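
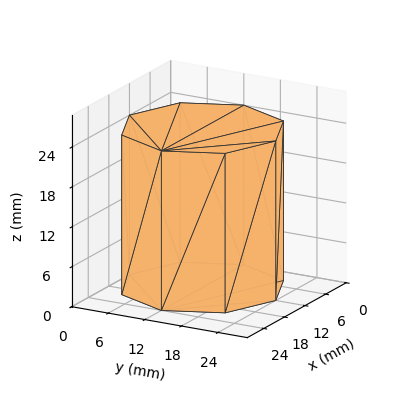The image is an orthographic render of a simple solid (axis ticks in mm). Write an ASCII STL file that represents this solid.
Reading the render: the shape is a regular 8-sided prism (a cylinder approximated with 8 flat sides), circumscribed radius ≈ 12 mm, height ≈ 24 mm (dimensions read to the nearest mm from the axis ticks). For the STL, each face is triangulated and given an outward normal.

solid part
  facet normal 0.0000 0.0000 -1.0000
    outer loop
      vertex 12.000 24.000 0.000
      vertex 20.485 20.485 0.000
      vertex 24.000 12.000 0.000
    endloop
  endfacet
  facet normal 0.0000 0.0000 -1.0000
    outer loop
      vertex 3.515 20.485 0.000
      vertex 12.000 24.000 0.000
      vertex 24.000 12.000 0.000
    endloop
  endfacet
  facet normal 0.0000 0.0000 -1.0000
    outer loop
      vertex 0.000 12.000 0.000
      vertex 3.515 20.485 0.000
      vertex 24.000 12.000 0.000
    endloop
  endfacet
  facet normal 0.0000 0.0000 -1.0000
    outer loop
      vertex 3.515 3.515 0.000
      vertex 0.000 12.000 0.000
      vertex 24.000 12.000 0.000
    endloop
  endfacet
  facet normal 0.0000 0.0000 -1.0000
    outer loop
      vertex 12.000 0.000 0.000
      vertex 3.515 3.515 0.000
      vertex 24.000 12.000 0.000
    endloop
  endfacet
  facet normal 0.0000 0.0000 -1.0000
    outer loop
      vertex 20.485 3.515 0.000
      vertex 12.000 0.000 0.000
      vertex 24.000 12.000 0.000
    endloop
  endfacet
  facet normal 0.0000 0.0000 1.0000
    outer loop
      vertex 24.000 12.000 24.000
      vertex 20.485 20.485 24.000
      vertex 12.000 24.000 24.000
    endloop
  endfacet
  facet normal 0.0000 0.0000 1.0000
    outer loop
      vertex 24.000 12.000 24.000
      vertex 12.000 24.000 24.000
      vertex 3.515 20.485 24.000
    endloop
  endfacet
  facet normal 0.0000 0.0000 1.0000
    outer loop
      vertex 24.000 12.000 24.000
      vertex 3.515 20.485 24.000
      vertex 0.000 12.000 24.000
    endloop
  endfacet
  facet normal 0.0000 0.0000 1.0000
    outer loop
      vertex 24.000 12.000 24.000
      vertex 0.000 12.000 24.000
      vertex 3.515 3.515 24.000
    endloop
  endfacet
  facet normal 0.0000 0.0000 1.0000
    outer loop
      vertex 24.000 12.000 24.000
      vertex 3.515 3.515 24.000
      vertex 12.000 0.000 24.000
    endloop
  endfacet
  facet normal 0.0000 0.0000 1.0000
    outer loop
      vertex 24.000 12.000 24.000
      vertex 12.000 0.000 24.000
      vertex 20.485 3.515 24.000
    endloop
  endfacet
  facet normal 0.9239 0.3827 0.0000
    outer loop
      vertex 24.000 12.000 0.000
      vertex 20.485 20.485 0.000
      vertex 20.485 20.485 24.000
    endloop
  endfacet
  facet normal 0.9239 0.3827 0.0000
    outer loop
      vertex 24.000 12.000 0.000
      vertex 20.485 20.485 24.000
      vertex 24.000 12.000 24.000
    endloop
  endfacet
  facet normal 0.3827 0.9239 0.0000
    outer loop
      vertex 20.485 20.485 0.000
      vertex 12.000 24.000 0.000
      vertex 12.000 24.000 24.000
    endloop
  endfacet
  facet normal 0.3827 0.9239 0.0000
    outer loop
      vertex 20.485 20.485 0.000
      vertex 12.000 24.000 24.000
      vertex 20.485 20.485 24.000
    endloop
  endfacet
  facet normal -0.3827 0.9239 0.0000
    outer loop
      vertex 12.000 24.000 0.000
      vertex 3.515 20.485 0.000
      vertex 3.515 20.485 24.000
    endloop
  endfacet
  facet normal -0.3827 0.9239 0.0000
    outer loop
      vertex 12.000 24.000 0.000
      vertex 3.515 20.485 24.000
      vertex 12.000 24.000 24.000
    endloop
  endfacet
  facet normal -0.9239 0.3827 0.0000
    outer loop
      vertex 3.515 20.485 0.000
      vertex 0.000 12.000 0.000
      vertex 0.000 12.000 24.000
    endloop
  endfacet
  facet normal -0.9239 0.3827 0.0000
    outer loop
      vertex 3.515 20.485 0.000
      vertex 0.000 12.000 24.000
      vertex 3.515 20.485 24.000
    endloop
  endfacet
  facet normal -0.9239 -0.3827 0.0000
    outer loop
      vertex 0.000 12.000 0.000
      vertex 3.515 3.515 0.000
      vertex 3.515 3.515 24.000
    endloop
  endfacet
  facet normal -0.9239 -0.3827 0.0000
    outer loop
      vertex 0.000 12.000 0.000
      vertex 3.515 3.515 24.000
      vertex 0.000 12.000 24.000
    endloop
  endfacet
  facet normal -0.3827 -0.9239 0.0000
    outer loop
      vertex 3.515 3.515 0.000
      vertex 12.000 0.000 0.000
      vertex 12.000 0.000 24.000
    endloop
  endfacet
  facet normal -0.3827 -0.9239 0.0000
    outer loop
      vertex 3.515 3.515 0.000
      vertex 12.000 0.000 24.000
      vertex 3.515 3.515 24.000
    endloop
  endfacet
  facet normal 0.3827 -0.9239 0.0000
    outer loop
      vertex 12.000 0.000 0.000
      vertex 20.485 3.515 0.000
      vertex 20.485 3.515 24.000
    endloop
  endfacet
  facet normal 0.3827 -0.9239 0.0000
    outer loop
      vertex 12.000 0.000 0.000
      vertex 20.485 3.515 24.000
      vertex 12.000 0.000 24.000
    endloop
  endfacet
  facet normal 0.9239 -0.3827 0.0000
    outer loop
      vertex 20.485 3.515 0.000
      vertex 24.000 12.000 0.000
      vertex 24.000 12.000 24.000
    endloop
  endfacet
  facet normal 0.9239 -0.3827 0.0000
    outer loop
      vertex 20.485 3.515 0.000
      vertex 24.000 12.000 24.000
      vertex 20.485 3.515 24.000
    endloop
  endfacet
endsolid part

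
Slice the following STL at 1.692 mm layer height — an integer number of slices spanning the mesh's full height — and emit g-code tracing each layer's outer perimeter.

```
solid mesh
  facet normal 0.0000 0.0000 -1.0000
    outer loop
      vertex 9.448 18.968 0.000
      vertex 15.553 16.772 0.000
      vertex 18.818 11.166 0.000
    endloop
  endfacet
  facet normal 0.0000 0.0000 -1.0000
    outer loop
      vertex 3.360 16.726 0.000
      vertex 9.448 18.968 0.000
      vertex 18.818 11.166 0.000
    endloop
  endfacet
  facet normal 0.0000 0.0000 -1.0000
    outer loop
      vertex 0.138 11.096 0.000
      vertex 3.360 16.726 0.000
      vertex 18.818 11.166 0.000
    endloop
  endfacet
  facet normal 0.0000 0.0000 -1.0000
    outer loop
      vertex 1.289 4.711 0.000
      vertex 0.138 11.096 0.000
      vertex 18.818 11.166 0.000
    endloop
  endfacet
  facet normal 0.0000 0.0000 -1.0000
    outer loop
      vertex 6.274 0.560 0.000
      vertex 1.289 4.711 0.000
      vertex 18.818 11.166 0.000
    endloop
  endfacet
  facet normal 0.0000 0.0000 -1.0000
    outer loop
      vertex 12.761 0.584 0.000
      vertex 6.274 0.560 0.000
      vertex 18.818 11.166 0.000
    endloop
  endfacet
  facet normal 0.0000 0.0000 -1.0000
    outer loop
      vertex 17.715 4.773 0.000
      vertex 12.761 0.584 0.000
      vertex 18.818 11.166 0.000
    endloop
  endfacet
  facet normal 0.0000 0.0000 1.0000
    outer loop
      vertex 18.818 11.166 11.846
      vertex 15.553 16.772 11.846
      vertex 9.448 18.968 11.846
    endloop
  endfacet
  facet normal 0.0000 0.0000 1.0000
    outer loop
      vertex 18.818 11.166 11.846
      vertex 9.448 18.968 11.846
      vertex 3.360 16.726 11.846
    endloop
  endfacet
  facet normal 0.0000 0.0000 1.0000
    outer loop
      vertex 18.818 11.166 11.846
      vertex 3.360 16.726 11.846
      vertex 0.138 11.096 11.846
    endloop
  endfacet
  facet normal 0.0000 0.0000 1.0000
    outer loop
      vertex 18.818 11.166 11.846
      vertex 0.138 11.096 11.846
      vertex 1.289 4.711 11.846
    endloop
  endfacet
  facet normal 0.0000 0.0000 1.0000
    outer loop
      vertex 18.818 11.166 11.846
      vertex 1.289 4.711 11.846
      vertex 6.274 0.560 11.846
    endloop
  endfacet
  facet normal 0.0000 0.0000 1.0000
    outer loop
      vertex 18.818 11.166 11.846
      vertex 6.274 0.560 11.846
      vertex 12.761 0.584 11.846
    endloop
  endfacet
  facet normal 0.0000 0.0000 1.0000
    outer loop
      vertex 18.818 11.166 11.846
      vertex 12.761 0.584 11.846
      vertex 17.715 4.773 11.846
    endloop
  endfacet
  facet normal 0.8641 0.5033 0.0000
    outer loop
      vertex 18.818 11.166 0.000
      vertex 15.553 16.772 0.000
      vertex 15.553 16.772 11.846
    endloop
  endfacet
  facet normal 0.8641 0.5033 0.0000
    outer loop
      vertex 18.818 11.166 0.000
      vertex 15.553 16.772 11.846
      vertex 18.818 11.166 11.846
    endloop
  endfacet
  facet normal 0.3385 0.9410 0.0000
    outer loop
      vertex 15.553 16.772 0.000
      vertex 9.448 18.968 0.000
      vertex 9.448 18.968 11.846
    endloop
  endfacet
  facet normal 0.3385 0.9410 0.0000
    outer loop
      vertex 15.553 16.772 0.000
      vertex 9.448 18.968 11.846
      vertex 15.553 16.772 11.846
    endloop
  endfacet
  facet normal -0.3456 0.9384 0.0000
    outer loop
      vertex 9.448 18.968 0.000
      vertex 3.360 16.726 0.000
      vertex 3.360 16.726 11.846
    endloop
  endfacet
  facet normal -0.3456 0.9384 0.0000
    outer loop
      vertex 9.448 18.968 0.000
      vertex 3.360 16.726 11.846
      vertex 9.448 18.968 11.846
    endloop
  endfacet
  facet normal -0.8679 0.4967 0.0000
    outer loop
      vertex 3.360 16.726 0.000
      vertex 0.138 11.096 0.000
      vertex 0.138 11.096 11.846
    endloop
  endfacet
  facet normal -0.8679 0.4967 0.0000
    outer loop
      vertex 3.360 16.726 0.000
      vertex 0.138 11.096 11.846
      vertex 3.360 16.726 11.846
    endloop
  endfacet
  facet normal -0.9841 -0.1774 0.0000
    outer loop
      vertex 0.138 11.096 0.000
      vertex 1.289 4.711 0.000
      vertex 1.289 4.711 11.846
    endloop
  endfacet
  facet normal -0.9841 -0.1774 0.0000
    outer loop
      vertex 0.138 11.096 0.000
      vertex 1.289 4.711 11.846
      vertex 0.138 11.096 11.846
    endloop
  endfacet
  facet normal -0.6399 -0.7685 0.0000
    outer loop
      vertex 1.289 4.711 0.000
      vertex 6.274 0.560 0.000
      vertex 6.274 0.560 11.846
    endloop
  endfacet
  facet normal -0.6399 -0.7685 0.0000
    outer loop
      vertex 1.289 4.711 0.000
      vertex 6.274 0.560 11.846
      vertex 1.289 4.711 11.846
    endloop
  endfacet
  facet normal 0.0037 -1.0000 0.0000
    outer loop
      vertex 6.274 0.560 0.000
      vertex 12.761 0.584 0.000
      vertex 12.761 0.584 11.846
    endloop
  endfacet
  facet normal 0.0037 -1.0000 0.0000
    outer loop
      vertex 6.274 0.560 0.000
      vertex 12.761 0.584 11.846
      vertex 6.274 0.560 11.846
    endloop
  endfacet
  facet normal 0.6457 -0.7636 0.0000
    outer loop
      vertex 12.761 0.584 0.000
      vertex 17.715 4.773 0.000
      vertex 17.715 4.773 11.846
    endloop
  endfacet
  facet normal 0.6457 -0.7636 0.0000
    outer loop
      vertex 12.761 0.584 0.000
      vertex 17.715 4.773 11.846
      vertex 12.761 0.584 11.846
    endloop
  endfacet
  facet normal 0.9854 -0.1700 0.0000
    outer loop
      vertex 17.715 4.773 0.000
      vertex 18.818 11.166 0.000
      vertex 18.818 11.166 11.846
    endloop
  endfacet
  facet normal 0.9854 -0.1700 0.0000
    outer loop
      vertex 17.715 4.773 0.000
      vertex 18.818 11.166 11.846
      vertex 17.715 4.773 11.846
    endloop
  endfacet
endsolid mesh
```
; perimeter-only toolpath
G21 ; units = mm
G90 ; absolute positioning
G28 ; home
; layer 1
G0 Z1.692
G0 X18.818 Y11.166
G1 X15.553 Y16.772
G1 X9.448 Y18.968
G1 X3.360 Y16.726
G1 X0.138 Y11.096
G1 X1.289 Y4.711
G1 X6.274 Y0.560
G1 X12.761 Y0.584
G1 X17.715 Y4.773
G1 X18.818 Y11.166
; layer 2
G0 Z3.385
G0 X18.818 Y11.166
G1 X15.553 Y16.772
G1 X9.448 Y18.968
G1 X3.360 Y16.726
G1 X0.138 Y11.096
G1 X1.289 Y4.711
G1 X6.274 Y0.560
G1 X12.761 Y0.584
G1 X17.715 Y4.773
G1 X18.818 Y11.166
; layer 3
G0 Z5.077
G0 X18.818 Y11.166
G1 X15.553 Y16.772
G1 X9.448 Y18.968
G1 X3.360 Y16.726
G1 X0.138 Y11.096
G1 X1.289 Y4.711
G1 X6.274 Y0.560
G1 X12.761 Y0.584
G1 X17.715 Y4.773
G1 X18.818 Y11.166
; layer 4
G0 Z6.769
G0 X18.818 Y11.166
G1 X15.553 Y16.772
G1 X9.448 Y18.968
G1 X3.360 Y16.726
G1 X0.138 Y11.096
G1 X1.289 Y4.711
G1 X6.274 Y0.560
G1 X12.761 Y0.584
G1 X17.715 Y4.773
G1 X18.818 Y11.166
; layer 5
G0 Z8.461
G0 X18.818 Y11.166
G1 X15.553 Y16.772
G1 X9.448 Y18.968
G1 X3.360 Y16.726
G1 X0.138 Y11.096
G1 X1.289 Y4.711
G1 X6.274 Y0.560
G1 X12.761 Y0.584
G1 X17.715 Y4.773
G1 X18.818 Y11.166
; layer 6
G0 Z10.154
G0 X18.818 Y11.166
G1 X15.553 Y16.772
G1 X9.448 Y18.968
G1 X3.360 Y16.726
G1 X0.138 Y11.096
G1 X1.289 Y4.711
G1 X6.274 Y0.560
G1 X12.761 Y0.584
G1 X17.715 Y4.773
G1 X18.818 Y11.166
; layer 7
G0 Z11.846
G0 X18.818 Y11.166
G1 X15.553 Y16.772
G1 X9.448 Y18.968
G1 X3.360 Y16.726
G1 X0.138 Y11.096
G1 X1.289 Y4.711
G1 X6.274 Y0.560
G1 X12.761 Y0.584
G1 X17.715 Y4.773
G1 X18.818 Y11.166
M2 ; end

The solid is a regular 9-sided prism (a cylinder approximated with 9 flat sides), circumscribed radius ≈ 9.48 mm, height ≈ 11.8 mm. Slicing at Δz = 1.692 mm — 7 equal slices spanning the solid's height, so layer i sits at z = i·h/7 — gives 7 non-empty perimeters. Each is a 9-segment closed polygon; G0 lifts to the layer z and rapids to the start vertex, then G1 traces the edges.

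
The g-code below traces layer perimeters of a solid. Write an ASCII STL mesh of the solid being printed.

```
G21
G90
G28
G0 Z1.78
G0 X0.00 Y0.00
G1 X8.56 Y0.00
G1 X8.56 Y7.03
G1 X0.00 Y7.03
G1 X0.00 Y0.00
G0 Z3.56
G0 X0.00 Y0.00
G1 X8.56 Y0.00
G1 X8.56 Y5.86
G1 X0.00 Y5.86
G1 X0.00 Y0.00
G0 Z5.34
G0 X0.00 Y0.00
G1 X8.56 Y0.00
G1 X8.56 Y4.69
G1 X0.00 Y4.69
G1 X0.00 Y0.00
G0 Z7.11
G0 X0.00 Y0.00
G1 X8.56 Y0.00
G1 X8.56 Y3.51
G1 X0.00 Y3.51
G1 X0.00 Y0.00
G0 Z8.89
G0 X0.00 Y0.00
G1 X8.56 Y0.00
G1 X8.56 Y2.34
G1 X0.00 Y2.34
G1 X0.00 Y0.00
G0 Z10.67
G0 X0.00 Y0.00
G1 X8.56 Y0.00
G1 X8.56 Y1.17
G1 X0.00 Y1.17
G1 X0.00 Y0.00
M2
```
solid part
  facet normal 0.0000 0.0000 -1.0000
    outer loop
      vertex 8.56 8.20 0.00
      vertex 8.56 0.00 0.00
      vertex 0.00 0.00 0.00
    endloop
  endfacet
  facet normal 0.0000 0.0000 -1.0000
    outer loop
      vertex 0.00 8.20 0.00
      vertex 8.56 8.20 0.00
      vertex 0.00 0.00 0.00
    endloop
  endfacet
  facet normal 0.0000 -1.0000 0.0000
    outer loop
      vertex 0.00 0.00 0.00
      vertex 8.56 0.00 0.00
      vertex 8.56 0.00 12.45
    endloop
  endfacet
  facet normal 0.0000 -1.0000 0.0000
    outer loop
      vertex 0.00 0.00 0.00
      vertex 8.56 0.00 12.45
      vertex 0.00 0.00 12.45
    endloop
  endfacet
  facet normal 0.0000 0.8351 0.5500
    outer loop
      vertex 0.00 0.00 12.45
      vertex 8.56 0.00 12.45
      vertex 8.56 8.20 0.00
    endloop
  endfacet
  facet normal 0.0000 0.8351 0.5500
    outer loop
      vertex 0.00 0.00 12.45
      vertex 8.56 8.20 0.00
      vertex 0.00 8.20 0.00
    endloop
  endfacet
  facet normal -1.0000 0.0000 0.0000
    outer loop
      vertex 0.00 0.00 12.45
      vertex 0.00 8.20 0.00
      vertex 0.00 0.00 0.00
    endloop
  endfacet
  facet normal 1.0000 0.0000 0.0000
    outer loop
      vertex 8.56 0.00 0.00
      vertex 8.56 8.20 0.00
      vertex 8.56 0.00 12.45
    endloop
  endfacet
endsolid part

The G0 Z moves step by Δz≈1.78 mm. The G1 loops shrink linearly with z, so the solid tapers from its base footprint up to z≈12.4. Closing with a flat bottom cap and the tapered top and triangulating gives 8 facets — a wedge (ramp): 8.56 × 8.2 mm base, rising to 12.4 mm along the y=0 edge and sloping linearly to z=0 at y=8.2.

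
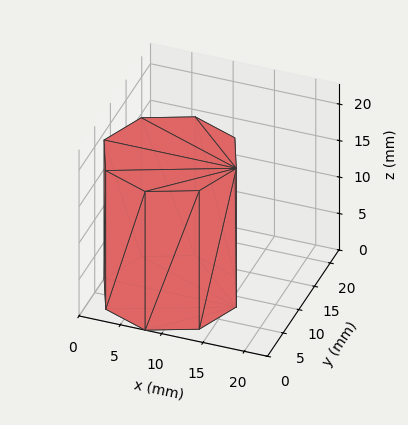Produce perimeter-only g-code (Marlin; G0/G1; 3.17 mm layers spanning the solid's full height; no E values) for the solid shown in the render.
Reading the render: the shape is a regular 8-sided prism (a cylinder approximated with 8 flat sides), circumscribed radius ≈ 8 mm, height ≈ 19 mm (dimensions read to the nearest mm from the axis ticks). For the g-code, the solid's height is divided into equal slices at the stated Δz and each level perimeter traced with G1 moves after a G0 lift.

; perimeter-only toolpath
G21 ; units = mm
G90 ; absolute positioning
G28 ; home
; layer 1
G0 Z3.17
G0 X16.00 Y8.00
G1 X13.66 Y13.66
G1 X8.00 Y16.00
G1 X2.34 Y13.66
G1 X0.00 Y8.00
G1 X2.34 Y2.34
G1 X8.00 Y0.00
G1 X13.66 Y2.34
G1 X16.00 Y8.00
; layer 2
G0 Z6.33
G0 X16.00 Y8.00
G1 X13.66 Y13.66
G1 X8.00 Y16.00
G1 X2.34 Y13.66
G1 X0.00 Y8.00
G1 X2.34 Y2.34
G1 X8.00 Y0.00
G1 X13.66 Y2.34
G1 X16.00 Y8.00
; layer 3
G0 Z9.50
G0 X16.00 Y8.00
G1 X13.66 Y13.66
G1 X8.00 Y16.00
G1 X2.34 Y13.66
G1 X0.00 Y8.00
G1 X2.34 Y2.34
G1 X8.00 Y0.00
G1 X13.66 Y2.34
G1 X16.00 Y8.00
; layer 4
G0 Z12.67
G0 X16.00 Y8.00
G1 X13.66 Y13.66
G1 X8.00 Y16.00
G1 X2.34 Y13.66
G1 X0.00 Y8.00
G1 X2.34 Y2.34
G1 X8.00 Y0.00
G1 X13.66 Y2.34
G1 X16.00 Y8.00
; layer 5
G0 Z15.83
G0 X16.00 Y8.00
G1 X13.66 Y13.66
G1 X8.00 Y16.00
G1 X2.34 Y13.66
G1 X0.00 Y8.00
G1 X2.34 Y2.34
G1 X8.00 Y0.00
G1 X13.66 Y2.34
G1 X16.00 Y8.00
; layer 6
G0 Z19.00
G0 X16.00 Y8.00
G1 X13.66 Y13.66
G1 X8.00 Y16.00
G1 X2.34 Y13.66
G1 X0.00 Y8.00
G1 X2.34 Y2.34
G1 X8.00 Y0.00
G1 X13.66 Y2.34
G1 X16.00 Y8.00
M2 ; end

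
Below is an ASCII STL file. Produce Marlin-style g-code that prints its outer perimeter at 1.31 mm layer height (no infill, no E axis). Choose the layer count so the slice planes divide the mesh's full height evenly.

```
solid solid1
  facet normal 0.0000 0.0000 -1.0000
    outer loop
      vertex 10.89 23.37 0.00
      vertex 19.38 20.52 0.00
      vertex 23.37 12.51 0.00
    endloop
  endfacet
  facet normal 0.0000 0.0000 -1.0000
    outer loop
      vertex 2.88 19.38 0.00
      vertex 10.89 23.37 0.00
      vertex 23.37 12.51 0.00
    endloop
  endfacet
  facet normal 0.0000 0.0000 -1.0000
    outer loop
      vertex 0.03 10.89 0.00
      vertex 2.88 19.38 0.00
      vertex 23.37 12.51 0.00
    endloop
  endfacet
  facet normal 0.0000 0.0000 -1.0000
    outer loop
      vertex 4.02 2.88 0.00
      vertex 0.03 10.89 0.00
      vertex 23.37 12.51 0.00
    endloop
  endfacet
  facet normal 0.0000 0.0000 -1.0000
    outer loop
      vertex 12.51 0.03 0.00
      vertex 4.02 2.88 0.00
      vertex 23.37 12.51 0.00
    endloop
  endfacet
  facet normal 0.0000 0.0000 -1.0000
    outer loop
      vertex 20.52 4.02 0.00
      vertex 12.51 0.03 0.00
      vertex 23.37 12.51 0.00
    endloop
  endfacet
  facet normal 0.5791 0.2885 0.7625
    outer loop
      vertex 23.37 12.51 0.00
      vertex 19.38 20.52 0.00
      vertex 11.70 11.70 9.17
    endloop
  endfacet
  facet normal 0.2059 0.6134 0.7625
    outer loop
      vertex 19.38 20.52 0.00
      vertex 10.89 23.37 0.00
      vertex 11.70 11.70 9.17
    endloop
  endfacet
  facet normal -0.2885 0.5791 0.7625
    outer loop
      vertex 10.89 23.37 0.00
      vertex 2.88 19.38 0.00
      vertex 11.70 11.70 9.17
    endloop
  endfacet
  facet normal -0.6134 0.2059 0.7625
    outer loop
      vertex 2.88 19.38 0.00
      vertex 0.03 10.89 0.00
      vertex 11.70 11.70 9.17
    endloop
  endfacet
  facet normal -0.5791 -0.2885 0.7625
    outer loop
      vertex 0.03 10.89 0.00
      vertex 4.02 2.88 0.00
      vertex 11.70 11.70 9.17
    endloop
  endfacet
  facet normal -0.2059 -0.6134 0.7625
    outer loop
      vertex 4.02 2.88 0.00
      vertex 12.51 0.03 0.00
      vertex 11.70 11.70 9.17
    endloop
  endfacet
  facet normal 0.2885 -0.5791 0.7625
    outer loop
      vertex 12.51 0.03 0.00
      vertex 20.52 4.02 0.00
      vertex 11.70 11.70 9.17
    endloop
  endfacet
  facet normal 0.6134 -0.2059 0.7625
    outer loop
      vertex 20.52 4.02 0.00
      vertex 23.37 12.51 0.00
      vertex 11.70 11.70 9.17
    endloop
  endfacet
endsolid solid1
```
; perimeter-only toolpath
G21 ; units = mm
G90 ; absolute positioning
G28 ; home
; layer 1
G0 Z1.31
G0 X21.70 Y12.39
G1 X18.28 Y19.26
G1 X11.01 Y21.70
G1 X4.14 Y18.28
G1 X1.70 Y11.01
G1 X5.12 Y4.14
G1 X12.39 Y1.70
G1 X19.26 Y5.12
G1 X21.70 Y12.39
; layer 2
G0 Z2.62
G0 X20.04 Y12.28
G1 X17.19 Y18.00
G1 X11.12 Y20.04
G1 X5.40 Y17.19
G1 X3.36 Y11.12
G1 X6.21 Y5.40
G1 X12.28 Y3.36
G1 X18.00 Y6.21
G1 X20.04 Y12.28
; layer 3
G0 Z3.93
G0 X18.37 Y12.16
G1 X16.09 Y16.74
G1 X11.24 Y18.37
G1 X6.66 Y16.09
G1 X5.03 Y11.24
G1 X7.31 Y6.66
G1 X12.16 Y5.03
G1 X16.74 Y7.31
G1 X18.37 Y12.16
; layer 4
G0 Z5.24
G0 X16.70 Y12.05
G1 X14.99 Y15.48
G1 X11.35 Y16.70
G1 X7.92 Y14.99
G1 X6.70 Y11.35
G1 X8.41 Y7.92
G1 X12.05 Y6.70
G1 X15.48 Y8.41
G1 X16.70 Y12.05
; layer 5
G0 Z6.55
G0 X15.03 Y11.93
G1 X13.89 Y14.22
G1 X11.47 Y15.03
G1 X9.18 Y13.89
G1 X8.37 Y11.47
G1 X9.51 Y9.18
G1 X11.93 Y8.37
G1 X14.22 Y9.51
G1 X15.03 Y11.93
; layer 6
G0 Z7.86
G0 X13.37 Y11.82
G1 X12.80 Y12.96
G1 X11.58 Y13.37
G1 X10.44 Y12.80
G1 X10.03 Y11.58
G1 X10.60 Y10.44
G1 X11.82 Y10.03
G1 X12.96 Y10.60
G1 X13.37 Y11.82
M2 ; end

The solid is a regular 8-sided pyramid, base circumscribed radius ≈ 11.7 mm, apex at z ≈ 9.17 mm. Slicing at Δz = 1.31 mm — 7 equal slices spanning the solid's height, so layer i sits at z = i·h/7 — gives 6 non-empty perimeters. Each is a 8-segment closed polygon; G0 lifts to the layer z and rapids to the start vertex, then G1 traces the edges. The cross-section shrinks linearly with z (the slice at the apex is degenerate and omitted).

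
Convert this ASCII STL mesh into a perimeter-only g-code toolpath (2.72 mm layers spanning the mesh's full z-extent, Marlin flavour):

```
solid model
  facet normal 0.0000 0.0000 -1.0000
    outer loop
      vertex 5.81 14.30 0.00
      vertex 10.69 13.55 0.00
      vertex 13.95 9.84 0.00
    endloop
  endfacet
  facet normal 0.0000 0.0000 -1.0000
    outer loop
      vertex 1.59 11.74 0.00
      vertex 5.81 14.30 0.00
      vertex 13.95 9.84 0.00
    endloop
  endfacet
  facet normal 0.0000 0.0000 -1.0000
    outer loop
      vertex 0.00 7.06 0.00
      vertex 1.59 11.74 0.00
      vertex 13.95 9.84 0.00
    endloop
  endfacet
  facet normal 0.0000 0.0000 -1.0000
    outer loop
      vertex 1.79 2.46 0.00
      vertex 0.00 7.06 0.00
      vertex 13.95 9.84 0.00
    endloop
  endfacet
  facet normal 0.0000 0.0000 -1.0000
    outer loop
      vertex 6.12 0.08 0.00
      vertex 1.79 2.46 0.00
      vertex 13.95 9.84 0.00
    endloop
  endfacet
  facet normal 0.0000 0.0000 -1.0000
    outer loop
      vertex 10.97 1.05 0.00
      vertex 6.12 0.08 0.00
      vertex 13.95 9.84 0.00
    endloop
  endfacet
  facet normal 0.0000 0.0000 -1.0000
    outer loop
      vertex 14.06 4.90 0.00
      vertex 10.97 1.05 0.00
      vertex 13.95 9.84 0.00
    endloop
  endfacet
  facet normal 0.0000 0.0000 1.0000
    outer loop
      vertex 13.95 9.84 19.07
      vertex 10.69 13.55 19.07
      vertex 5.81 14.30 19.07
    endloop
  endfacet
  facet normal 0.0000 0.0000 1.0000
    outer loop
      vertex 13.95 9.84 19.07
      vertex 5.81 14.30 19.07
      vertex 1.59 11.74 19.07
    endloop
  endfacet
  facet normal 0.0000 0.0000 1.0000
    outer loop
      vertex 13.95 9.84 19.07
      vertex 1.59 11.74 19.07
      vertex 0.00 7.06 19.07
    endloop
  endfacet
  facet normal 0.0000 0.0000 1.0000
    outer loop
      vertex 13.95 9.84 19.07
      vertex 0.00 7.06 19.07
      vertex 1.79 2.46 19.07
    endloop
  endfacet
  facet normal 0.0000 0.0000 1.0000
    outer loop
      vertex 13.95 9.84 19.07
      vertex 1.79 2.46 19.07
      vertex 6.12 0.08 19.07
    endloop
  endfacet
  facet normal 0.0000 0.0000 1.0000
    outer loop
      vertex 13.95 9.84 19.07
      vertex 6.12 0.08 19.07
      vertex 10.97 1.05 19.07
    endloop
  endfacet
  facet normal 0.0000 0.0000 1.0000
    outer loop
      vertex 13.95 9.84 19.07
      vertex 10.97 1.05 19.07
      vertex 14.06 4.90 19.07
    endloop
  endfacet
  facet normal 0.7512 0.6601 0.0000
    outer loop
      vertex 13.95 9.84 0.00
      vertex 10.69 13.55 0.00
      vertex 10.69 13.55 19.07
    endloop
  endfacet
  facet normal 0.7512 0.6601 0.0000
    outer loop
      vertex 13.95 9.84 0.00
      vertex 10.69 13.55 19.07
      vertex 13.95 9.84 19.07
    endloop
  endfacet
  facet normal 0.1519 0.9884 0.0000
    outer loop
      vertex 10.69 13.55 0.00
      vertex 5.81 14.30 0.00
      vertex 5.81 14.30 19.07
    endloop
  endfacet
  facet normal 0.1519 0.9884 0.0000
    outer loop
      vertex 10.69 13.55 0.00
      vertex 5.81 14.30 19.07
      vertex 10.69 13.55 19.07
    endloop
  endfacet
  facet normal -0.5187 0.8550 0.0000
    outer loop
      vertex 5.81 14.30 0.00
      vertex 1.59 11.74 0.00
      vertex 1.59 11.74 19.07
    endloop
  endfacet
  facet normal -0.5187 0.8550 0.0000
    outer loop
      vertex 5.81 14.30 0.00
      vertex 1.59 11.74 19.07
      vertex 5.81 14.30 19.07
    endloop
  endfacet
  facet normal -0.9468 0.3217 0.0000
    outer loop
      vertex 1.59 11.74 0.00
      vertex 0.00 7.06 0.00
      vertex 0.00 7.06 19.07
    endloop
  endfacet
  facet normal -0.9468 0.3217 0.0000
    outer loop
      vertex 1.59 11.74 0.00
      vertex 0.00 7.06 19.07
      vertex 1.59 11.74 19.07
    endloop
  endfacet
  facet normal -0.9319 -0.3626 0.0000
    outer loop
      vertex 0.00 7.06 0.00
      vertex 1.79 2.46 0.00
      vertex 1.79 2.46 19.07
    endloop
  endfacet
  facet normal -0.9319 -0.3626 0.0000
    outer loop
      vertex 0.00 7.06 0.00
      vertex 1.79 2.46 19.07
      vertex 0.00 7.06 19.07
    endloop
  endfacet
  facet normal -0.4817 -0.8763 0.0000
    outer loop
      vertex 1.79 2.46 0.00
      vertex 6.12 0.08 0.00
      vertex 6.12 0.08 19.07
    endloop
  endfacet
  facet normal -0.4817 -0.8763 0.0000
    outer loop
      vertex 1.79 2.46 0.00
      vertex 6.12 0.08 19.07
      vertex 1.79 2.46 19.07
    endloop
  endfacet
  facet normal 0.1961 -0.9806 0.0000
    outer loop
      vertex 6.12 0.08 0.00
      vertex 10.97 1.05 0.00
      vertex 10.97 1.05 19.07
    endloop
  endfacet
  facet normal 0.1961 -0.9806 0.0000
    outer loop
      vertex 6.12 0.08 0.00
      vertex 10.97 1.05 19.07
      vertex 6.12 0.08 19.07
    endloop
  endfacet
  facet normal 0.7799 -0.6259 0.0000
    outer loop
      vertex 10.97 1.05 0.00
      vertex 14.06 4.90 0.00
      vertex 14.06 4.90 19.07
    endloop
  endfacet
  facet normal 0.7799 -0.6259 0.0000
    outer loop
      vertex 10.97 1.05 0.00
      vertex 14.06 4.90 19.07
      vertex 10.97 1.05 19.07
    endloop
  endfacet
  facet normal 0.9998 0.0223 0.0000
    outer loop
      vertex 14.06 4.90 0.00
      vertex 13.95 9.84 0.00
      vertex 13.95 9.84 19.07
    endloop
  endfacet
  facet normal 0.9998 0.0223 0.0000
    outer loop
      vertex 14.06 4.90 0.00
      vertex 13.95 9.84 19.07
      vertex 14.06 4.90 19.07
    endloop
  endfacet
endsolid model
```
; perimeter-only toolpath
G21 ; units = mm
G90 ; absolute positioning
G28 ; home
; layer 1
G0 Z2.72
G0 X13.95 Y9.84
G1 X10.69 Y13.55
G1 X5.81 Y14.30
G1 X1.59 Y11.74
G1 X0.00 Y7.06
G1 X1.79 Y2.46
G1 X6.12 Y0.08
G1 X10.97 Y1.05
G1 X14.06 Y4.90
G1 X13.95 Y9.84
; layer 2
G0 Z5.45
G0 X13.95 Y9.84
G1 X10.69 Y13.55
G1 X5.81 Y14.30
G1 X1.59 Y11.74
G1 X0.00 Y7.06
G1 X1.79 Y2.46
G1 X6.12 Y0.08
G1 X10.97 Y1.05
G1 X14.06 Y4.90
G1 X13.95 Y9.84
; layer 3
G0 Z8.17
G0 X13.95 Y9.84
G1 X10.69 Y13.55
G1 X5.81 Y14.30
G1 X1.59 Y11.74
G1 X0.00 Y7.06
G1 X1.79 Y2.46
G1 X6.12 Y0.08
G1 X10.97 Y1.05
G1 X14.06 Y4.90
G1 X13.95 Y9.84
; layer 4
G0 Z10.90
G0 X13.95 Y9.84
G1 X10.69 Y13.55
G1 X5.81 Y14.30
G1 X1.59 Y11.74
G1 X0.00 Y7.06
G1 X1.79 Y2.46
G1 X6.12 Y0.08
G1 X10.97 Y1.05
G1 X14.06 Y4.90
G1 X13.95 Y9.84
; layer 5
G0 Z13.62
G0 X13.95 Y9.84
G1 X10.69 Y13.55
G1 X5.81 Y14.30
G1 X1.59 Y11.74
G1 X0.00 Y7.06
G1 X1.79 Y2.46
G1 X6.12 Y0.08
G1 X10.97 Y1.05
G1 X14.06 Y4.90
G1 X13.95 Y9.84
; layer 6
G0 Z16.35
G0 X13.95 Y9.84
G1 X10.69 Y13.55
G1 X5.81 Y14.30
G1 X1.59 Y11.74
G1 X0.00 Y7.06
G1 X1.79 Y2.46
G1 X6.12 Y0.08
G1 X10.97 Y1.05
G1 X14.06 Y4.90
G1 X13.95 Y9.84
; layer 7
G0 Z19.07
G0 X13.95 Y9.84
G1 X10.69 Y13.55
G1 X5.81 Y14.30
G1 X1.59 Y11.74
G1 X0.00 Y7.06
G1 X1.79 Y2.46
G1 X6.12 Y0.08
G1 X10.97 Y1.05
G1 X14.06 Y4.90
G1 X13.95 Y9.84
M2 ; end

The solid is a regular 9-sided prism (a cylinder approximated with 9 flat sides), circumscribed radius ≈ 7.22 mm, height ≈ 19.1 mm. Slicing at Δz = 2.72 mm — 7 equal slices spanning the solid's height, so layer i sits at z = i·h/7 — gives 7 non-empty perimeters. Each is a 9-segment closed polygon; G0 lifts to the layer z and rapids to the start vertex, then G1 traces the edges.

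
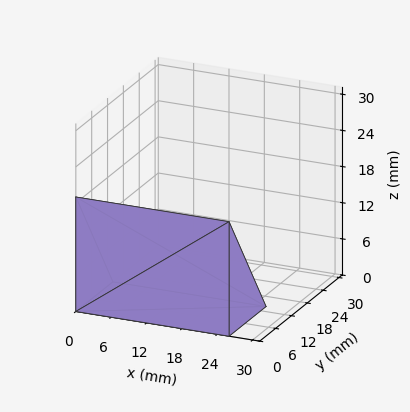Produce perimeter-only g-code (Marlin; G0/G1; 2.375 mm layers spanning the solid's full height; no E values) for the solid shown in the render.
Reading the render: the shape is a wedge (ramp): 26 × 14 mm base, rising to 19 mm along the y=0 edge and sloping linearly to z=0 at y=14 (dimensions read to the nearest mm from the axis ticks). For the g-code, the solid's height is divided into equal slices at the stated Δz and each level perimeter traced with G1 moves after a G0 lift.

; perimeter-only toolpath
G21 ; units = mm
G90 ; absolute positioning
G28 ; home
; layer 1
G0 Z2.375
G0 X0.000 Y0.000
G1 X26.000 Y0.000
G1 X26.000 Y12.250
G1 X0.000 Y12.250
G1 X0.000 Y0.000
; layer 2
G0 Z4.750
G0 X0.000 Y0.000
G1 X26.000 Y0.000
G1 X26.000 Y10.500
G1 X0.000 Y10.500
G1 X0.000 Y0.000
; layer 3
G0 Z7.125
G0 X0.000 Y0.000
G1 X26.000 Y0.000
G1 X26.000 Y8.750
G1 X0.000 Y8.750
G1 X0.000 Y0.000
; layer 4
G0 Z9.500
G0 X0.000 Y0.000
G1 X26.000 Y0.000
G1 X26.000 Y7.000
G1 X0.000 Y7.000
G1 X0.000 Y0.000
; layer 5
G0 Z11.875
G0 X0.000 Y0.000
G1 X26.000 Y0.000
G1 X26.000 Y5.250
G1 X0.000 Y5.250
G1 X0.000 Y0.000
; layer 6
G0 Z14.250
G0 X0.000 Y0.000
G1 X26.000 Y0.000
G1 X26.000 Y3.500
G1 X0.000 Y3.500
G1 X0.000 Y0.000
; layer 7
G0 Z16.625
G0 X0.000 Y0.000
G1 X26.000 Y0.000
G1 X26.000 Y1.750
G1 X0.000 Y1.750
G1 X0.000 Y0.000
M2 ; end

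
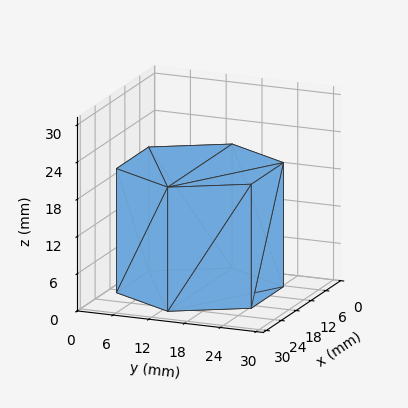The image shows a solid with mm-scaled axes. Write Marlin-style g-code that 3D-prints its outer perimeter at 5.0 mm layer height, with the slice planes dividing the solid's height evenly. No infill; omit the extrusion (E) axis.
Reading the render: the shape is a regular 6-sided prism (a cylinder approximated with 6 flat sides), circumscribed radius ≈ 13 mm, height ≈ 20 mm (dimensions read to the nearest mm from the axis ticks). For the g-code, the solid's height is divided into equal slices at the stated Δz and each level perimeter traced with G1 moves after a G0 lift.

; perimeter-only toolpath
G21 ; units = mm
G90 ; absolute positioning
G28 ; home
; layer 1
G0 Z5.0
G0 X26.0 Y13.0
G1 X19.5 Y24.3
G1 X6.5 Y24.3
G1 X0.0 Y13.0
G1 X6.5 Y1.7
G1 X19.5 Y1.7
G1 X26.0 Y13.0
; layer 2
G0 Z10.0
G0 X26.0 Y13.0
G1 X19.5 Y24.3
G1 X6.5 Y24.3
G1 X0.0 Y13.0
G1 X6.5 Y1.7
G1 X19.5 Y1.7
G1 X26.0 Y13.0
; layer 3
G0 Z15.0
G0 X26.0 Y13.0
G1 X19.5 Y24.3
G1 X6.5 Y24.3
G1 X0.0 Y13.0
G1 X6.5 Y1.7
G1 X19.5 Y1.7
G1 X26.0 Y13.0
; layer 4
G0 Z20.0
G0 X26.0 Y13.0
G1 X19.5 Y24.3
G1 X6.5 Y24.3
G1 X0.0 Y13.0
G1 X6.5 Y1.7
G1 X19.5 Y1.7
G1 X26.0 Y13.0
M2 ; end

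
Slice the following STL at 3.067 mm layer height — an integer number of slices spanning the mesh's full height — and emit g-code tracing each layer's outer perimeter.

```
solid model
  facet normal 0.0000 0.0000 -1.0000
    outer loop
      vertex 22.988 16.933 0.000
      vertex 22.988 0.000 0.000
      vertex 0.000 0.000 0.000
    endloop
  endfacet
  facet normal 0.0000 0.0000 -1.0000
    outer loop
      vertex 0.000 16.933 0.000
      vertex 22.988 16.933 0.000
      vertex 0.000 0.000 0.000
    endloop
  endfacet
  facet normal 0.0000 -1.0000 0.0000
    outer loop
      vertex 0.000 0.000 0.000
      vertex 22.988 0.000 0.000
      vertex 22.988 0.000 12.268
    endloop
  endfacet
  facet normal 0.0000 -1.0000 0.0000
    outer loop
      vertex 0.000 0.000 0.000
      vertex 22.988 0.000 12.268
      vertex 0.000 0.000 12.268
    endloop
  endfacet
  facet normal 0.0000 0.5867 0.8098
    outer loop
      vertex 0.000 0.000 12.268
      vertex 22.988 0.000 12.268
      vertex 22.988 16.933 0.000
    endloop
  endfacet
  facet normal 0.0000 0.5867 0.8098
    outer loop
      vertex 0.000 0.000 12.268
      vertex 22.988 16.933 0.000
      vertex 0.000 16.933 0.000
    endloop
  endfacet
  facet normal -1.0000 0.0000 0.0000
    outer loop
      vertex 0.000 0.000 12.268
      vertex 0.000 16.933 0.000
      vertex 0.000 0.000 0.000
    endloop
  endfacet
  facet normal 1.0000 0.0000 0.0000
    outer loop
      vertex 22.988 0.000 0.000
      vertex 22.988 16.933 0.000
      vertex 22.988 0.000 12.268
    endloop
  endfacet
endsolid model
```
; perimeter-only toolpath
G21 ; units = mm
G90 ; absolute positioning
G28 ; home
; layer 1
G0 Z3.067
G0 X0.000 Y0.000
G1 X22.988 Y0.000
G1 X22.988 Y12.700
G1 X0.000 Y12.700
G1 X0.000 Y0.000
; layer 2
G0 Z6.134
G0 X0.000 Y0.000
G1 X22.988 Y0.000
G1 X22.988 Y8.466
G1 X0.000 Y8.466
G1 X0.000 Y0.000
; layer 3
G0 Z9.201
G0 X0.000 Y0.000
G1 X22.988 Y0.000
G1 X22.988 Y4.233
G1 X0.000 Y4.233
G1 X0.000 Y0.000
M2 ; end

The solid is a wedge (ramp): 23 × 16.9 mm base, rising to 12.3 mm along the y=0 edge and sloping linearly to z=0 at y=16.9. Slicing at Δz = 3.067 mm — 4 equal slices spanning the solid's height, so layer i sits at z = i·h/4 — gives 3 non-empty perimeters. Each is a 4-segment closed polygon; G0 lifts to the layer z and rapids to the start vertex, then G1 traces the edges. The cross-section shrinks linearly with z (the slice at the apex is degenerate and omitted).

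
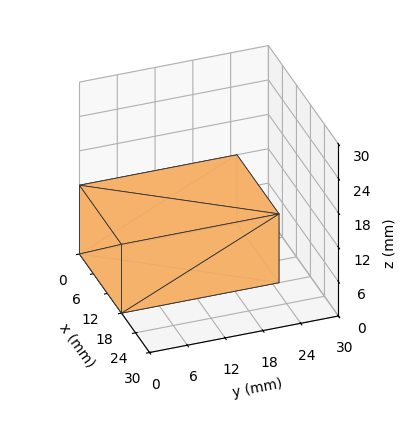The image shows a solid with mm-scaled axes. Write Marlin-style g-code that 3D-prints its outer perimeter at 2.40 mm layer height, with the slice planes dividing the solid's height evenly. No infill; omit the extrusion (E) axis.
Reading the render: the shape is a rectangular box, roughly 18 × 25 mm footprint and 12 mm tall (dimensions read to the nearest mm from the axis ticks). For the g-code, the solid's height is divided into equal slices at the stated Δz and each level perimeter traced with G1 moves after a G0 lift.

; perimeter-only toolpath
G21 ; units = mm
G90 ; absolute positioning
G28 ; home
; layer 1
G0 Z2.40
G0 X0.00 Y0.00
G1 X18.00 Y0.00
G1 X18.00 Y25.00
G1 X0.00 Y25.00
G1 X0.00 Y0.00
; layer 2
G0 Z4.80
G0 X0.00 Y0.00
G1 X18.00 Y0.00
G1 X18.00 Y25.00
G1 X0.00 Y25.00
G1 X0.00 Y0.00
; layer 3
G0 Z7.20
G0 X0.00 Y0.00
G1 X18.00 Y0.00
G1 X18.00 Y25.00
G1 X0.00 Y25.00
G1 X0.00 Y0.00
; layer 4
G0 Z9.60
G0 X0.00 Y0.00
G1 X18.00 Y0.00
G1 X18.00 Y25.00
G1 X0.00 Y25.00
G1 X0.00 Y0.00
; layer 5
G0 Z12.00
G0 X0.00 Y0.00
G1 X18.00 Y0.00
G1 X18.00 Y25.00
G1 X0.00 Y25.00
G1 X0.00 Y0.00
M2 ; end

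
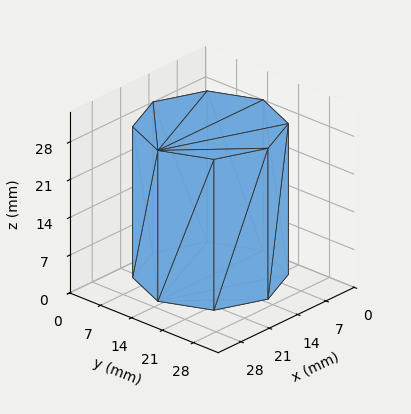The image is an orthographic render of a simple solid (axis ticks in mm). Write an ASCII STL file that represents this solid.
Reading the render: the shape is a regular 8-sided prism (a cylinder approximated with 8 flat sides), circumscribed radius ≈ 13 mm, height ≈ 28 mm (dimensions read to the nearest mm from the axis ticks). For the STL, each face is triangulated and given an outward normal.

solid part
  facet normal 0.0000 0.0000 -1.0000
    outer loop
      vertex 13.00 26.00 0.00
      vertex 22.19 22.19 0.00
      vertex 26.00 13.00 0.00
    endloop
  endfacet
  facet normal 0.0000 0.0000 -1.0000
    outer loop
      vertex 3.81 22.19 0.00
      vertex 13.00 26.00 0.00
      vertex 26.00 13.00 0.00
    endloop
  endfacet
  facet normal 0.0000 0.0000 -1.0000
    outer loop
      vertex 0.00 13.00 0.00
      vertex 3.81 22.19 0.00
      vertex 26.00 13.00 0.00
    endloop
  endfacet
  facet normal 0.0000 0.0000 -1.0000
    outer loop
      vertex 3.81 3.81 0.00
      vertex 0.00 13.00 0.00
      vertex 26.00 13.00 0.00
    endloop
  endfacet
  facet normal 0.0000 0.0000 -1.0000
    outer loop
      vertex 13.00 0.00 0.00
      vertex 3.81 3.81 0.00
      vertex 26.00 13.00 0.00
    endloop
  endfacet
  facet normal 0.0000 0.0000 -1.0000
    outer loop
      vertex 22.19 3.81 0.00
      vertex 13.00 0.00 0.00
      vertex 26.00 13.00 0.00
    endloop
  endfacet
  facet normal 0.0000 0.0000 1.0000
    outer loop
      vertex 26.00 13.00 28.00
      vertex 22.19 22.19 28.00
      vertex 13.00 26.00 28.00
    endloop
  endfacet
  facet normal 0.0000 0.0000 1.0000
    outer loop
      vertex 26.00 13.00 28.00
      vertex 13.00 26.00 28.00
      vertex 3.81 22.19 28.00
    endloop
  endfacet
  facet normal 0.0000 0.0000 1.0000
    outer loop
      vertex 26.00 13.00 28.00
      vertex 3.81 22.19 28.00
      vertex 0.00 13.00 28.00
    endloop
  endfacet
  facet normal 0.0000 0.0000 1.0000
    outer loop
      vertex 26.00 13.00 28.00
      vertex 0.00 13.00 28.00
      vertex 3.81 3.81 28.00
    endloop
  endfacet
  facet normal 0.0000 0.0000 1.0000
    outer loop
      vertex 26.00 13.00 28.00
      vertex 3.81 3.81 28.00
      vertex 13.00 0.00 28.00
    endloop
  endfacet
  facet normal 0.0000 0.0000 1.0000
    outer loop
      vertex 26.00 13.00 28.00
      vertex 13.00 0.00 28.00
      vertex 22.19 3.81 28.00
    endloop
  endfacet
  facet normal 0.9238 0.3830 0.0000
    outer loop
      vertex 26.00 13.00 0.00
      vertex 22.19 22.19 0.00
      vertex 22.19 22.19 28.00
    endloop
  endfacet
  facet normal 0.9238 0.3830 0.0000
    outer loop
      vertex 26.00 13.00 0.00
      vertex 22.19 22.19 28.00
      vertex 26.00 13.00 28.00
    endloop
  endfacet
  facet normal 0.3830 0.9238 0.0000
    outer loop
      vertex 22.19 22.19 0.00
      vertex 13.00 26.00 0.00
      vertex 13.00 26.00 28.00
    endloop
  endfacet
  facet normal 0.3830 0.9238 0.0000
    outer loop
      vertex 22.19 22.19 0.00
      vertex 13.00 26.00 28.00
      vertex 22.19 22.19 28.00
    endloop
  endfacet
  facet normal -0.3830 0.9238 0.0000
    outer loop
      vertex 13.00 26.00 0.00
      vertex 3.81 22.19 0.00
      vertex 3.81 22.19 28.00
    endloop
  endfacet
  facet normal -0.3830 0.9238 0.0000
    outer loop
      vertex 13.00 26.00 0.00
      vertex 3.81 22.19 28.00
      vertex 13.00 26.00 28.00
    endloop
  endfacet
  facet normal -0.9238 0.3830 0.0000
    outer loop
      vertex 3.81 22.19 0.00
      vertex 0.00 13.00 0.00
      vertex 0.00 13.00 28.00
    endloop
  endfacet
  facet normal -0.9238 0.3830 0.0000
    outer loop
      vertex 3.81 22.19 0.00
      vertex 0.00 13.00 28.00
      vertex 3.81 22.19 28.00
    endloop
  endfacet
  facet normal -0.9238 -0.3830 0.0000
    outer loop
      vertex 0.00 13.00 0.00
      vertex 3.81 3.81 0.00
      vertex 3.81 3.81 28.00
    endloop
  endfacet
  facet normal -0.9238 -0.3830 0.0000
    outer loop
      vertex 0.00 13.00 0.00
      vertex 3.81 3.81 28.00
      vertex 0.00 13.00 28.00
    endloop
  endfacet
  facet normal -0.3830 -0.9238 0.0000
    outer loop
      vertex 3.81 3.81 0.00
      vertex 13.00 0.00 0.00
      vertex 13.00 0.00 28.00
    endloop
  endfacet
  facet normal -0.3830 -0.9238 0.0000
    outer loop
      vertex 3.81 3.81 0.00
      vertex 13.00 0.00 28.00
      vertex 3.81 3.81 28.00
    endloop
  endfacet
  facet normal 0.3830 -0.9238 0.0000
    outer loop
      vertex 13.00 0.00 0.00
      vertex 22.19 3.81 0.00
      vertex 22.19 3.81 28.00
    endloop
  endfacet
  facet normal 0.3830 -0.9238 0.0000
    outer loop
      vertex 13.00 0.00 0.00
      vertex 22.19 3.81 28.00
      vertex 13.00 0.00 28.00
    endloop
  endfacet
  facet normal 0.9238 -0.3830 0.0000
    outer loop
      vertex 22.19 3.81 0.00
      vertex 26.00 13.00 0.00
      vertex 26.00 13.00 28.00
    endloop
  endfacet
  facet normal 0.9238 -0.3830 0.0000
    outer loop
      vertex 22.19 3.81 0.00
      vertex 26.00 13.00 28.00
      vertex 22.19 3.81 28.00
    endloop
  endfacet
endsolid part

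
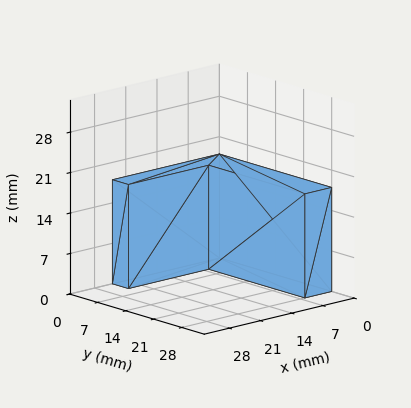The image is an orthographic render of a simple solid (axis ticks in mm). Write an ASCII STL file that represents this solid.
Reading the render: the shape is an L-shaped prism: outer 24 × 28 mm, arm thicknesses ≈ 4 mm (horizontal) and 6 mm (vertical), extruded 18 mm in z (dimensions read to the nearest mm from the axis ticks). For the STL, each face is triangulated and given an outward normal.

solid part
  facet normal 0.0000 0.0000 -1.0000
    outer loop
      vertex 24.00 4.00 0.00
      vertex 24.00 0.00 0.00
      vertex 0.00 0.00 0.00
    endloop
  endfacet
  facet normal 0.0000 0.0000 -1.0000
    outer loop
      vertex 6.00 4.00 0.00
      vertex 24.00 4.00 0.00
      vertex 0.00 0.00 0.00
    endloop
  endfacet
  facet normal 0.0000 0.0000 -1.0000
    outer loop
      vertex 6.00 28.00 0.00
      vertex 6.00 4.00 0.00
      vertex 0.00 0.00 0.00
    endloop
  endfacet
  facet normal 0.0000 0.0000 -1.0000
    outer loop
      vertex 0.00 28.00 0.00
      vertex 6.00 28.00 0.00
      vertex 0.00 0.00 0.00
    endloop
  endfacet
  facet normal 0.0000 0.0000 1.0000
    outer loop
      vertex 0.00 0.00 18.00
      vertex 24.00 0.00 18.00
      vertex 24.00 4.00 18.00
    endloop
  endfacet
  facet normal 0.0000 0.0000 1.0000
    outer loop
      vertex 0.00 0.00 18.00
      vertex 24.00 4.00 18.00
      vertex 6.00 4.00 18.00
    endloop
  endfacet
  facet normal 0.0000 0.0000 1.0000
    outer loop
      vertex 0.00 0.00 18.00
      vertex 6.00 4.00 18.00
      vertex 6.00 28.00 18.00
    endloop
  endfacet
  facet normal 0.0000 0.0000 1.0000
    outer loop
      vertex 0.00 0.00 18.00
      vertex 6.00 28.00 18.00
      vertex 0.00 28.00 18.00
    endloop
  endfacet
  facet normal 0.0000 -1.0000 0.0000
    outer loop
      vertex 0.00 0.00 0.00
      vertex 24.00 0.00 0.00
      vertex 24.00 0.00 18.00
    endloop
  endfacet
  facet normal 0.0000 -1.0000 0.0000
    outer loop
      vertex 0.00 0.00 0.00
      vertex 24.00 0.00 18.00
      vertex 0.00 0.00 18.00
    endloop
  endfacet
  facet normal 1.0000 0.0000 0.0000
    outer loop
      vertex 24.00 0.00 0.00
      vertex 24.00 4.00 0.00
      vertex 24.00 4.00 18.00
    endloop
  endfacet
  facet normal 1.0000 0.0000 0.0000
    outer loop
      vertex 24.00 0.00 0.00
      vertex 24.00 4.00 18.00
      vertex 24.00 0.00 18.00
    endloop
  endfacet
  facet normal 0.0000 1.0000 0.0000
    outer loop
      vertex 24.00 4.00 0.00
      vertex 6.00 4.00 0.00
      vertex 6.00 4.00 18.00
    endloop
  endfacet
  facet normal 0.0000 1.0000 0.0000
    outer loop
      vertex 24.00 4.00 0.00
      vertex 6.00 4.00 18.00
      vertex 24.00 4.00 18.00
    endloop
  endfacet
  facet normal 1.0000 0.0000 0.0000
    outer loop
      vertex 6.00 4.00 0.00
      vertex 6.00 28.00 0.00
      vertex 6.00 28.00 18.00
    endloop
  endfacet
  facet normal 1.0000 0.0000 0.0000
    outer loop
      vertex 6.00 4.00 0.00
      vertex 6.00 28.00 18.00
      vertex 6.00 4.00 18.00
    endloop
  endfacet
  facet normal 0.0000 1.0000 0.0000
    outer loop
      vertex 6.00 28.00 0.00
      vertex 0.00 28.00 0.00
      vertex 0.00 28.00 18.00
    endloop
  endfacet
  facet normal 0.0000 1.0000 0.0000
    outer loop
      vertex 6.00 28.00 0.00
      vertex 0.00 28.00 18.00
      vertex 6.00 28.00 18.00
    endloop
  endfacet
  facet normal -1.0000 0.0000 0.0000
    outer loop
      vertex 0.00 28.00 0.00
      vertex 0.00 0.00 0.00
      vertex 0.00 0.00 18.00
    endloop
  endfacet
  facet normal -1.0000 0.0000 0.0000
    outer loop
      vertex 0.00 28.00 0.00
      vertex 0.00 0.00 18.00
      vertex 0.00 28.00 18.00
    endloop
  endfacet
endsolid part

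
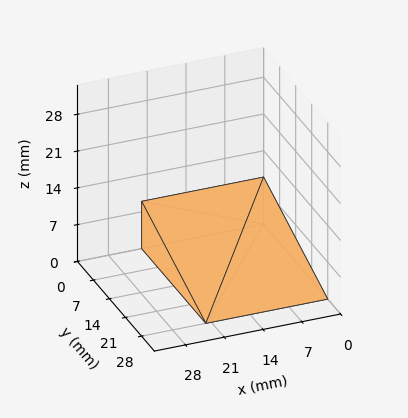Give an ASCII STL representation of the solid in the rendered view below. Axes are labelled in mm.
Reading the render: the shape is a wedge (ramp): 22 × 28 mm base, rising to 9 mm along the y=0 edge and sloping linearly to z=0 at y=28 (dimensions read to the nearest mm from the axis ticks). For the STL, each face is triangulated and given an outward normal.

solid part
  facet normal 0.0000 0.0000 -1.0000
    outer loop
      vertex 22.00 28.00 0.00
      vertex 22.00 0.00 0.00
      vertex 0.00 0.00 0.00
    endloop
  endfacet
  facet normal 0.0000 0.0000 -1.0000
    outer loop
      vertex 0.00 28.00 0.00
      vertex 22.00 28.00 0.00
      vertex 0.00 0.00 0.00
    endloop
  endfacet
  facet normal 0.0000 -1.0000 0.0000
    outer loop
      vertex 0.00 0.00 0.00
      vertex 22.00 0.00 0.00
      vertex 22.00 0.00 9.00
    endloop
  endfacet
  facet normal 0.0000 -1.0000 0.0000
    outer loop
      vertex 0.00 0.00 0.00
      vertex 22.00 0.00 9.00
      vertex 0.00 0.00 9.00
    endloop
  endfacet
  facet normal 0.0000 0.3060 0.9520
    outer loop
      vertex 0.00 0.00 9.00
      vertex 22.00 0.00 9.00
      vertex 22.00 28.00 0.00
    endloop
  endfacet
  facet normal 0.0000 0.3060 0.9520
    outer loop
      vertex 0.00 0.00 9.00
      vertex 22.00 28.00 0.00
      vertex 0.00 28.00 0.00
    endloop
  endfacet
  facet normal -1.0000 0.0000 0.0000
    outer loop
      vertex 0.00 0.00 9.00
      vertex 0.00 28.00 0.00
      vertex 0.00 0.00 0.00
    endloop
  endfacet
  facet normal 1.0000 0.0000 0.0000
    outer loop
      vertex 22.00 0.00 0.00
      vertex 22.00 28.00 0.00
      vertex 22.00 0.00 9.00
    endloop
  endfacet
endsolid part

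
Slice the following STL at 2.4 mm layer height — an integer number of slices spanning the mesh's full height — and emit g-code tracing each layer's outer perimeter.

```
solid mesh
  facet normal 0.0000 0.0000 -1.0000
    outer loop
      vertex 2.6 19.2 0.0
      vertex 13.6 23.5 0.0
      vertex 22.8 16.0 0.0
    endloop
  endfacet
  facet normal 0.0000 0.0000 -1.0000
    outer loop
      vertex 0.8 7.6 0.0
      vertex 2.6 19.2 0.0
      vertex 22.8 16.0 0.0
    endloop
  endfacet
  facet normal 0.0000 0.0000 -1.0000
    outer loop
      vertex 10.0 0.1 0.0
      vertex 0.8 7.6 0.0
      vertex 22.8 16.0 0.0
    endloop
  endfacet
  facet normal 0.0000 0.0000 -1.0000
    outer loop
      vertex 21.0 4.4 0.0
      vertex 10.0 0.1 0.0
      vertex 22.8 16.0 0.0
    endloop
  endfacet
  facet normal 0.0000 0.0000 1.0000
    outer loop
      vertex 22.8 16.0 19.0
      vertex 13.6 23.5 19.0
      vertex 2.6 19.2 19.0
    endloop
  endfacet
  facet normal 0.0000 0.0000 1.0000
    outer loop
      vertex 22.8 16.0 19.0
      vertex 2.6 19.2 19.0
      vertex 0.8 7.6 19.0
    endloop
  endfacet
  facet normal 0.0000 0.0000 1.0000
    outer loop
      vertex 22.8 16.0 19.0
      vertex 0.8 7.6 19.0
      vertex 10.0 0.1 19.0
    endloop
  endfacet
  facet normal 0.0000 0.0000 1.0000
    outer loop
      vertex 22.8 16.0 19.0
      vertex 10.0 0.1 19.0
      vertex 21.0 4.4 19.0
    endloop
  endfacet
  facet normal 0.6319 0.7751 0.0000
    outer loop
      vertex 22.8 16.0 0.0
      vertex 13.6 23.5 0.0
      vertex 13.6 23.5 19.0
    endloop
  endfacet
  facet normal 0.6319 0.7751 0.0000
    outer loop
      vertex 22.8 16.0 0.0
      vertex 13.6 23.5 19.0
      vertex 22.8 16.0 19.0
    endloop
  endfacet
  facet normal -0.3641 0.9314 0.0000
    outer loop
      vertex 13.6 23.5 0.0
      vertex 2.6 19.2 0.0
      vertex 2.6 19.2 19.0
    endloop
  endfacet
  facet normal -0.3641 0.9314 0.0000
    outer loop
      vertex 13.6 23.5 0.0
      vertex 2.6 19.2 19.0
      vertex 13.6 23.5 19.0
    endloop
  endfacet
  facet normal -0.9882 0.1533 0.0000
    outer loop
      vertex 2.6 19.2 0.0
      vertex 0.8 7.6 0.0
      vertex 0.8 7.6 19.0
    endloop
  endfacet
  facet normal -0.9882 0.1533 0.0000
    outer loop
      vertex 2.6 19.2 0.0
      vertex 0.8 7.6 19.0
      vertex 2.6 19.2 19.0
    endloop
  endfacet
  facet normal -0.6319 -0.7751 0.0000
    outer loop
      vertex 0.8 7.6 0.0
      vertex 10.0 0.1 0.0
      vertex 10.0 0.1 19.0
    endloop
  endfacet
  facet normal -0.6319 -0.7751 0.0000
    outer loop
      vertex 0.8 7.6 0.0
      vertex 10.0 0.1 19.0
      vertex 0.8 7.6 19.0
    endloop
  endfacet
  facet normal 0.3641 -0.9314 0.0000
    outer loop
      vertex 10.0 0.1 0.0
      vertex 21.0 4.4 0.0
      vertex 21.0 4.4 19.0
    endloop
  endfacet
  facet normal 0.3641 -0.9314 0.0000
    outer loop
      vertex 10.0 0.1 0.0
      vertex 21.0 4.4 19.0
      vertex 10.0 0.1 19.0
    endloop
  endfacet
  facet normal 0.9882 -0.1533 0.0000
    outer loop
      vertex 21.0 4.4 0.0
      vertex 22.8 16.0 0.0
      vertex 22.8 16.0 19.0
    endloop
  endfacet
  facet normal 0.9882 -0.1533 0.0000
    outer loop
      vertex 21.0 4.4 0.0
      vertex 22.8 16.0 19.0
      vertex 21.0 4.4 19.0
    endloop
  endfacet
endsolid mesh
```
; perimeter-only toolpath
G21 ; units = mm
G90 ; absolute positioning
G28 ; home
; layer 1
G0 Z2.4
G0 X22.8 Y16.0
G1 X13.6 Y23.5
G1 X2.6 Y19.2
G1 X0.8 Y7.6
G1 X10.0 Y0.1
G1 X21.0 Y4.4
G1 X22.8 Y16.0
; layer 2
G0 Z4.8
G0 X22.8 Y16.0
G1 X13.6 Y23.5
G1 X2.6 Y19.2
G1 X0.8 Y7.6
G1 X10.0 Y0.1
G1 X21.0 Y4.4
G1 X22.8 Y16.0
; layer 3
G0 Z7.1
G0 X22.8 Y16.0
G1 X13.6 Y23.5
G1 X2.6 Y19.2
G1 X0.8 Y7.6
G1 X10.0 Y0.1
G1 X21.0 Y4.4
G1 X22.8 Y16.0
; layer 4
G0 Z9.5
G0 X22.8 Y16.0
G1 X13.6 Y23.5
G1 X2.6 Y19.2
G1 X0.8 Y7.6
G1 X10.0 Y0.1
G1 X21.0 Y4.4
G1 X22.8 Y16.0
; layer 5
G0 Z11.9
G0 X22.8 Y16.0
G1 X13.6 Y23.5
G1 X2.6 Y19.2
G1 X0.8 Y7.6
G1 X10.0 Y0.1
G1 X21.0 Y4.4
G1 X22.8 Y16.0
; layer 6
G0 Z14.2
G0 X22.8 Y16.0
G1 X13.6 Y23.5
G1 X2.6 Y19.2
G1 X0.8 Y7.6
G1 X10.0 Y0.1
G1 X21.0 Y4.4
G1 X22.8 Y16.0
; layer 7
G0 Z16.6
G0 X22.8 Y16.0
G1 X13.6 Y23.5
G1 X2.6 Y19.2
G1 X0.8 Y7.6
G1 X10.0 Y0.1
G1 X21.0 Y4.4
G1 X22.8 Y16.0
; layer 8
G0 Z19.0
G0 X22.8 Y16.0
G1 X13.6 Y23.5
G1 X2.6 Y19.2
G1 X0.8 Y7.6
G1 X10.0 Y0.1
G1 X21.0 Y4.4
G1 X22.8 Y16.0
M2 ; end

The solid is a regular 6-sided prism (a cylinder approximated with 6 flat sides), circumscribed radius ≈ 11.8 mm, height ≈ 19 mm. Slicing at Δz = 2.4 mm — 8 equal slices spanning the solid's height, so layer i sits at z = i·h/8 — gives 8 non-empty perimeters. Each is a 6-segment closed polygon; G0 lifts to the layer z and rapids to the start vertex, then G1 traces the edges.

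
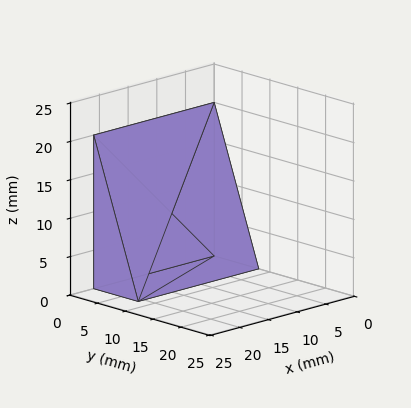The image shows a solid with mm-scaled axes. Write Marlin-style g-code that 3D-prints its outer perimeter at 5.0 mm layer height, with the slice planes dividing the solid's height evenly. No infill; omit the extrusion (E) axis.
Reading the render: the shape is a wedge (ramp): 21 × 8 mm base, rising to 20 mm along the y=0 edge and sloping linearly to z=0 at y=8 (dimensions read to the nearest mm from the axis ticks). For the g-code, the solid's height is divided into equal slices at the stated Δz and each level perimeter traced with G1 moves after a G0 lift.

; perimeter-only toolpath
G21 ; units = mm
G90 ; absolute positioning
G28 ; home
; layer 1
G0 Z5.0
G0 X0.0 Y0.0
G1 X21.0 Y0.0
G1 X21.0 Y6.0
G1 X0.0 Y6.0
G1 X0.0 Y0.0
; layer 2
G0 Z10.0
G0 X0.0 Y0.0
G1 X21.0 Y0.0
G1 X21.0 Y4.0
G1 X0.0 Y4.0
G1 X0.0 Y0.0
; layer 3
G0 Z15.0
G0 X0.0 Y0.0
G1 X21.0 Y0.0
G1 X21.0 Y2.0
G1 X0.0 Y2.0
G1 X0.0 Y0.0
M2 ; end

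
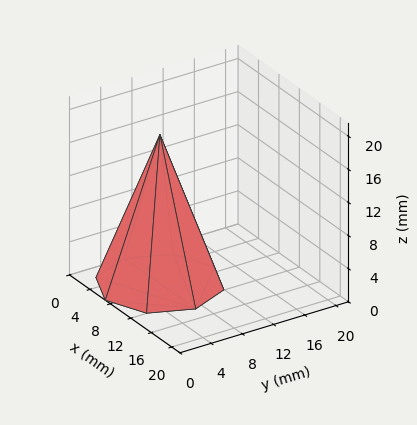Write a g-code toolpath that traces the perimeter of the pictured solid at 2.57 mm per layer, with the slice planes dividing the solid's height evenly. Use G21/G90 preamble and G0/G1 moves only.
Reading the render: the shape is a regular 8-sided pyramid, base circumscribed radius ≈ 7 mm, apex at z ≈ 18 mm (dimensions read to the nearest mm from the axis ticks). For the g-code, the solid's height is divided into equal slices at the stated Δz and each level perimeter traced with G1 moves after a G0 lift.

; perimeter-only toolpath
G21 ; units = mm
G90 ; absolute positioning
G28 ; home
; layer 1
G0 Z2.57
G0 X13.00 Y7.00
G1 X11.24 Y11.24
G1 X7.00 Y13.00
G1 X2.76 Y11.24
G1 X1.00 Y7.00
G1 X2.76 Y2.76
G1 X7.00 Y1.00
G1 X11.24 Y2.76
G1 X13.00 Y7.00
; layer 2
G0 Z5.14
G0 X12.00 Y7.00
G1 X10.54 Y10.54
G1 X7.00 Y12.00
G1 X3.46 Y10.54
G1 X2.00 Y7.00
G1 X3.46 Y3.46
G1 X7.00 Y2.00
G1 X10.54 Y3.46
G1 X12.00 Y7.00
; layer 3
G0 Z7.71
G0 X11.00 Y7.00
G1 X9.83 Y9.83
G1 X7.00 Y11.00
G1 X4.17 Y9.83
G1 X3.00 Y7.00
G1 X4.17 Y4.17
G1 X7.00 Y3.00
G1 X9.83 Y4.17
G1 X11.00 Y7.00
; layer 4
G0 Z10.29
G0 X10.00 Y7.00
G1 X9.12 Y9.12
G1 X7.00 Y10.00
G1 X4.88 Y9.12
G1 X4.00 Y7.00
G1 X4.88 Y4.88
G1 X7.00 Y4.00
G1 X9.12 Y4.88
G1 X10.00 Y7.00
; layer 5
G0 Z12.86
G0 X9.00 Y7.00
G1 X8.41 Y8.41
G1 X7.00 Y9.00
G1 X5.59 Y8.41
G1 X5.00 Y7.00
G1 X5.59 Y5.59
G1 X7.00 Y5.00
G1 X8.41 Y5.59
G1 X9.00 Y7.00
; layer 6
G0 Z15.43
G0 X8.00 Y7.00
G1 X7.71 Y7.71
G1 X7.00 Y8.00
G1 X6.29 Y7.71
G1 X6.00 Y7.00
G1 X6.29 Y6.29
G1 X7.00 Y6.00
G1 X7.71 Y6.29
G1 X8.00 Y7.00
M2 ; end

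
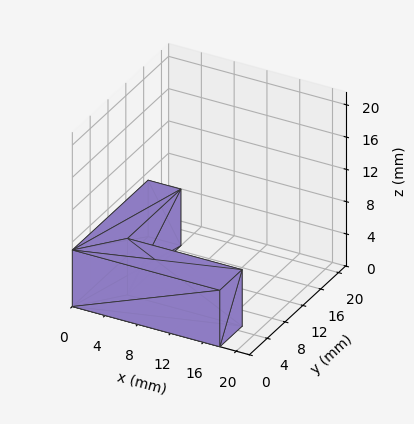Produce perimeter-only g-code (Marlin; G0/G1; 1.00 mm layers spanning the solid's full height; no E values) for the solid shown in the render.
Reading the render: the shape is an L-shaped prism: outer 18 × 17 mm, arm thicknesses ≈ 5 mm (horizontal) and 4 mm (vertical), extruded 7 mm in z (dimensions read to the nearest mm from the axis ticks). For the g-code, the solid's height is divided into equal slices at the stated Δz and each level perimeter traced with G1 moves after a G0 lift.

; perimeter-only toolpath
G21 ; units = mm
G90 ; absolute positioning
G28 ; home
; layer 1
G0 Z1.00
G0 X0.00 Y0.00
G1 X18.00 Y0.00
G1 X18.00 Y5.00
G1 X4.00 Y5.00
G1 X4.00 Y17.00
G1 X0.00 Y17.00
G1 X0.00 Y0.00
; layer 2
G0 Z2.00
G0 X0.00 Y0.00
G1 X18.00 Y0.00
G1 X18.00 Y5.00
G1 X4.00 Y5.00
G1 X4.00 Y17.00
G1 X0.00 Y17.00
G1 X0.00 Y0.00
; layer 3
G0 Z3.00
G0 X0.00 Y0.00
G1 X18.00 Y0.00
G1 X18.00 Y5.00
G1 X4.00 Y5.00
G1 X4.00 Y17.00
G1 X0.00 Y17.00
G1 X0.00 Y0.00
; layer 4
G0 Z4.00
G0 X0.00 Y0.00
G1 X18.00 Y0.00
G1 X18.00 Y5.00
G1 X4.00 Y5.00
G1 X4.00 Y17.00
G1 X0.00 Y17.00
G1 X0.00 Y0.00
; layer 5
G0 Z5.00
G0 X0.00 Y0.00
G1 X18.00 Y0.00
G1 X18.00 Y5.00
G1 X4.00 Y5.00
G1 X4.00 Y17.00
G1 X0.00 Y17.00
G1 X0.00 Y0.00
; layer 6
G0 Z6.00
G0 X0.00 Y0.00
G1 X18.00 Y0.00
G1 X18.00 Y5.00
G1 X4.00 Y5.00
G1 X4.00 Y17.00
G1 X0.00 Y17.00
G1 X0.00 Y0.00
; layer 7
G0 Z7.00
G0 X0.00 Y0.00
G1 X18.00 Y0.00
G1 X18.00 Y5.00
G1 X4.00 Y5.00
G1 X4.00 Y17.00
G1 X0.00 Y17.00
G1 X0.00 Y0.00
M2 ; end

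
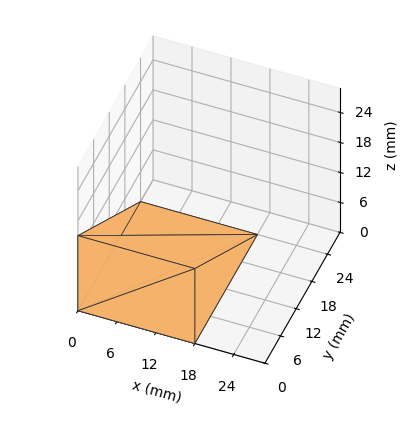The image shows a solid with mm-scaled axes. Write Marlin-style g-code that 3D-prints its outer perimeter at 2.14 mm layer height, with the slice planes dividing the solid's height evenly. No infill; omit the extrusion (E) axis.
Reading the render: the shape is a wedge (ramp): 18 × 24 mm base, rising to 15 mm along the y=0 edge and sloping linearly to z=0 at y=24 (dimensions read to the nearest mm from the axis ticks). For the g-code, the solid's height is divided into equal slices at the stated Δz and each level perimeter traced with G1 moves after a G0 lift.

; perimeter-only toolpath
G21 ; units = mm
G90 ; absolute positioning
G28 ; home
; layer 1
G0 Z2.14
G0 X0.00 Y0.00
G1 X18.00 Y0.00
G1 X18.00 Y20.57
G1 X0.00 Y20.57
G1 X0.00 Y0.00
; layer 2
G0 Z4.29
G0 X0.00 Y0.00
G1 X18.00 Y0.00
G1 X18.00 Y17.14
G1 X0.00 Y17.14
G1 X0.00 Y0.00
; layer 3
G0 Z6.43
G0 X0.00 Y0.00
G1 X18.00 Y0.00
G1 X18.00 Y13.71
G1 X0.00 Y13.71
G1 X0.00 Y0.00
; layer 4
G0 Z8.57
G0 X0.00 Y0.00
G1 X18.00 Y0.00
G1 X18.00 Y10.29
G1 X0.00 Y10.29
G1 X0.00 Y0.00
; layer 5
G0 Z10.71
G0 X0.00 Y0.00
G1 X18.00 Y0.00
G1 X18.00 Y6.86
G1 X0.00 Y6.86
G1 X0.00 Y0.00
; layer 6
G0 Z12.86
G0 X0.00 Y0.00
G1 X18.00 Y0.00
G1 X18.00 Y3.43
G1 X0.00 Y3.43
G1 X0.00 Y0.00
M2 ; end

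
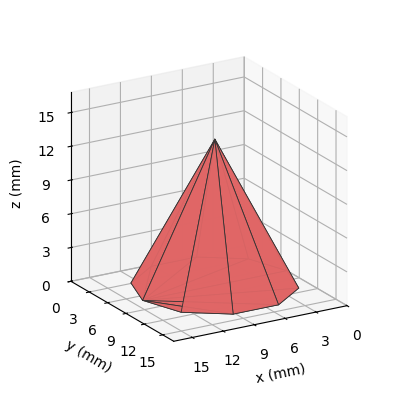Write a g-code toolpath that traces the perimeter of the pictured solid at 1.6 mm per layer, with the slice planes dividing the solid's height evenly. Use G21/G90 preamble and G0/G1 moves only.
Reading the render: the shape is a regular 10-sided pyramid, base circumscribed radius ≈ 7 mm, apex at z ≈ 13 mm (dimensions read to the nearest mm from the axis ticks). For the g-code, the solid's height is divided into equal slices at the stated Δz and each level perimeter traced with G1 moves after a G0 lift.

; perimeter-only toolpath
G21 ; units = mm
G90 ; absolute positioning
G28 ; home
; layer 1
G0 Z1.6
G0 X13.1 Y7.0
G1 X12.0 Y10.6
G1 X8.9 Y12.9
G1 X5.1 Y12.9
G1 X2.0 Y10.6
G1 X0.9 Y7.0
G1 X2.0 Y3.4
G1 X5.1 Y1.1
G1 X8.9 Y1.1
G1 X12.0 Y3.4
G1 X13.1 Y7.0
; layer 2
G0 Z3.2
G0 X12.2 Y7.0
G1 X11.3 Y10.1
G1 X8.6 Y12.0
G1 X5.3 Y12.0
G1 X2.7 Y10.1
G1 X1.8 Y7.0
G1 X2.7 Y3.9
G1 X5.3 Y2.0
G1 X8.6 Y2.0
G1 X11.3 Y3.9
G1 X12.2 Y7.0
; layer 3
G0 Z4.9
G0 X11.4 Y7.0
G1 X10.6 Y9.6
G1 X8.4 Y11.2
G1 X5.6 Y11.2
G1 X3.4 Y9.6
G1 X2.6 Y7.0
G1 X3.4 Y4.4
G1 X5.6 Y2.8
G1 X8.4 Y2.8
G1 X10.6 Y4.4
G1 X11.4 Y7.0
; layer 4
G0 Z6.5
G0 X10.5 Y7.0
G1 X9.8 Y9.1
G1 X8.1 Y10.3
G1 X5.9 Y10.3
G1 X4.2 Y9.1
G1 X3.5 Y7.0
G1 X4.2 Y5.0
G1 X5.9 Y3.6
G1 X8.1 Y3.6
G1 X9.8 Y5.0
G1 X10.5 Y7.0
; layer 5
G0 Z8.1
G0 X9.6 Y7.0
G1 X9.1 Y8.5
G1 X7.8 Y9.5
G1 X6.2 Y9.5
G1 X4.9 Y8.5
G1 X4.4 Y7.0
G1 X4.9 Y5.5
G1 X6.2 Y4.5
G1 X7.8 Y4.5
G1 X9.1 Y5.5
G1 X9.6 Y7.0
; layer 6
G0 Z9.8
G0 X8.8 Y7.0
G1 X8.4 Y8.0
G1 X7.5 Y8.7
G1 X6.5 Y8.7
G1 X5.6 Y8.0
G1 X5.2 Y7.0
G1 X5.6 Y6.0
G1 X6.5 Y5.3
G1 X7.5 Y5.3
G1 X8.4 Y6.0
G1 X8.8 Y7.0
; layer 7
G0 Z11.4
G0 X7.9 Y7.0
G1 X7.7 Y7.5
G1 X7.3 Y7.8
G1 X6.7 Y7.8
G1 X6.3 Y7.5
G1 X6.1 Y7.0
G1 X6.3 Y6.5
G1 X6.7 Y6.2
G1 X7.3 Y6.2
G1 X7.7 Y6.5
G1 X7.9 Y7.0
M2 ; end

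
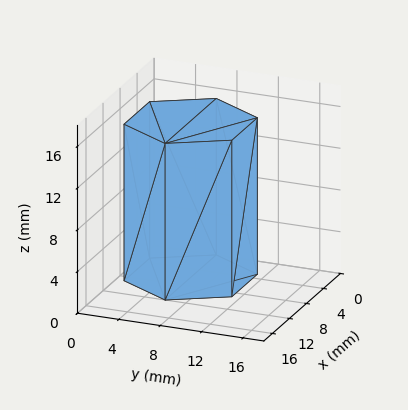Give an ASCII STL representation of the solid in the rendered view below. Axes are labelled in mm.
Reading the render: the shape is a regular 6-sided prism (a cylinder approximated with 6 flat sides), circumscribed radius ≈ 6 mm, height ≈ 15 mm (dimensions read to the nearest mm from the axis ticks). For the STL, each face is triangulated and given an outward normal.

solid part
  facet normal 0.0000 0.0000 -1.0000
    outer loop
      vertex 3.0 11.2 0.0
      vertex 9.0 11.2 0.0
      vertex 12.0 6.0 0.0
    endloop
  endfacet
  facet normal 0.0000 0.0000 -1.0000
    outer loop
      vertex 0.0 6.0 0.0
      vertex 3.0 11.2 0.0
      vertex 12.0 6.0 0.0
    endloop
  endfacet
  facet normal 0.0000 0.0000 -1.0000
    outer loop
      vertex 3.0 0.8 0.0
      vertex 0.0 6.0 0.0
      vertex 12.0 6.0 0.0
    endloop
  endfacet
  facet normal 0.0000 0.0000 -1.0000
    outer loop
      vertex 9.0 0.8 0.0
      vertex 3.0 0.8 0.0
      vertex 12.0 6.0 0.0
    endloop
  endfacet
  facet normal 0.0000 0.0000 1.0000
    outer loop
      vertex 12.0 6.0 15.0
      vertex 9.0 11.2 15.0
      vertex 3.0 11.2 15.0
    endloop
  endfacet
  facet normal 0.0000 0.0000 1.0000
    outer loop
      vertex 12.0 6.0 15.0
      vertex 3.0 11.2 15.0
      vertex 0.0 6.0 15.0
    endloop
  endfacet
  facet normal 0.0000 0.0000 1.0000
    outer loop
      vertex 12.0 6.0 15.0
      vertex 0.0 6.0 15.0
      vertex 3.0 0.8 15.0
    endloop
  endfacet
  facet normal 0.0000 0.0000 1.0000
    outer loop
      vertex 12.0 6.0 15.0
      vertex 3.0 0.8 15.0
      vertex 9.0 0.8 15.0
    endloop
  endfacet
  facet normal 0.8662 0.4997 0.0000
    outer loop
      vertex 12.0 6.0 0.0
      vertex 9.0 11.2 0.0
      vertex 9.0 11.2 15.0
    endloop
  endfacet
  facet normal 0.8662 0.4997 0.0000
    outer loop
      vertex 12.0 6.0 0.0
      vertex 9.0 11.2 15.0
      vertex 12.0 6.0 15.0
    endloop
  endfacet
  facet normal 0.0000 1.0000 0.0000
    outer loop
      vertex 9.0 11.2 0.0
      vertex 3.0 11.2 0.0
      vertex 3.0 11.2 15.0
    endloop
  endfacet
  facet normal 0.0000 1.0000 0.0000
    outer loop
      vertex 9.0 11.2 0.0
      vertex 3.0 11.2 15.0
      vertex 9.0 11.2 15.0
    endloop
  endfacet
  facet normal -0.8662 0.4997 0.0000
    outer loop
      vertex 3.0 11.2 0.0
      vertex 0.0 6.0 0.0
      vertex 0.0 6.0 15.0
    endloop
  endfacet
  facet normal -0.8662 0.4997 0.0000
    outer loop
      vertex 3.0 11.2 0.0
      vertex 0.0 6.0 15.0
      vertex 3.0 11.2 15.0
    endloop
  endfacet
  facet normal -0.8662 -0.4997 0.0000
    outer loop
      vertex 0.0 6.0 0.0
      vertex 3.0 0.8 0.0
      vertex 3.0 0.8 15.0
    endloop
  endfacet
  facet normal -0.8662 -0.4997 0.0000
    outer loop
      vertex 0.0 6.0 0.0
      vertex 3.0 0.8 15.0
      vertex 0.0 6.0 15.0
    endloop
  endfacet
  facet normal 0.0000 -1.0000 0.0000
    outer loop
      vertex 3.0 0.8 0.0
      vertex 9.0 0.8 0.0
      vertex 9.0 0.8 15.0
    endloop
  endfacet
  facet normal 0.0000 -1.0000 0.0000
    outer loop
      vertex 3.0 0.8 0.0
      vertex 9.0 0.8 15.0
      vertex 3.0 0.8 15.0
    endloop
  endfacet
  facet normal 0.8662 -0.4997 0.0000
    outer loop
      vertex 9.0 0.8 0.0
      vertex 12.0 6.0 0.0
      vertex 12.0 6.0 15.0
    endloop
  endfacet
  facet normal 0.8662 -0.4997 0.0000
    outer loop
      vertex 9.0 0.8 0.0
      vertex 12.0 6.0 15.0
      vertex 9.0 0.8 15.0
    endloop
  endfacet
endsolid part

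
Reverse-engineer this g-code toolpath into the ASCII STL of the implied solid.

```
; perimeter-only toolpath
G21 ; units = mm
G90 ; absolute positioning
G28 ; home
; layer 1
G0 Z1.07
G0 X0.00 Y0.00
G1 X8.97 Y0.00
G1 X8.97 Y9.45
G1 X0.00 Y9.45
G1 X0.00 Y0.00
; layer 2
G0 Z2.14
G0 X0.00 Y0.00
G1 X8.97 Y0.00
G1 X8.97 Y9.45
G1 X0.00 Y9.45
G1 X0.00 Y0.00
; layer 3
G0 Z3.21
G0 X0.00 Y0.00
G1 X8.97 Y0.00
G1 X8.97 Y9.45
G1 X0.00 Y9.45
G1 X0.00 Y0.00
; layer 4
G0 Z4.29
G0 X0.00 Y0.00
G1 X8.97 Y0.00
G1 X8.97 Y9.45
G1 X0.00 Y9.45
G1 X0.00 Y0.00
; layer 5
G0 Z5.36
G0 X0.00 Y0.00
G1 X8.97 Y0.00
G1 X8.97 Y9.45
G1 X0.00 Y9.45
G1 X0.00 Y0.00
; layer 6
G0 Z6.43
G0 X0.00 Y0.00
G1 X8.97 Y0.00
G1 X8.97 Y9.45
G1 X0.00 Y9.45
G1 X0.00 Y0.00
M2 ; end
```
solid part
  facet normal 0.0000 0.0000 -1.0000
    outer loop
      vertex 8.97 9.45 0.00
      vertex 8.97 0.00 0.00
      vertex 0.00 0.00 0.00
    endloop
  endfacet
  facet normal 0.0000 0.0000 -1.0000
    outer loop
      vertex 0.00 9.45 0.00
      vertex 8.97 9.45 0.00
      vertex 0.00 0.00 0.00
    endloop
  endfacet
  facet normal 0.0000 0.0000 1.0000
    outer loop
      vertex 0.00 0.00 6.43
      vertex 8.97 0.00 6.43
      vertex 8.97 9.45 6.43
    endloop
  endfacet
  facet normal 0.0000 0.0000 1.0000
    outer loop
      vertex 0.00 0.00 6.43
      vertex 8.97 9.45 6.43
      vertex 0.00 9.45 6.43
    endloop
  endfacet
  facet normal 0.0000 -1.0000 0.0000
    outer loop
      vertex 0.00 0.00 0.00
      vertex 8.97 0.00 0.00
      vertex 8.97 0.00 6.43
    endloop
  endfacet
  facet normal 0.0000 -1.0000 0.0000
    outer loop
      vertex 0.00 0.00 0.00
      vertex 8.97 0.00 6.43
      vertex 0.00 0.00 6.43
    endloop
  endfacet
  facet normal 0.0000 1.0000 0.0000
    outer loop
      vertex 8.97 9.45 6.43
      vertex 8.97 9.45 0.00
      vertex 0.00 9.45 0.00
    endloop
  endfacet
  facet normal 0.0000 1.0000 0.0000
    outer loop
      vertex 0.00 9.45 6.43
      vertex 8.97 9.45 6.43
      vertex 0.00 9.45 0.00
    endloop
  endfacet
  facet normal -1.0000 0.0000 0.0000
    outer loop
      vertex 0.00 9.45 6.43
      vertex 0.00 9.45 0.00
      vertex 0.00 0.00 0.00
    endloop
  endfacet
  facet normal -1.0000 0.0000 0.0000
    outer loop
      vertex 0.00 0.00 6.43
      vertex 0.00 9.45 6.43
      vertex 0.00 0.00 0.00
    endloop
  endfacet
  facet normal 1.0000 0.0000 0.0000
    outer loop
      vertex 8.97 0.00 0.00
      vertex 8.97 9.45 0.00
      vertex 8.97 9.45 6.43
    endloop
  endfacet
  facet normal 1.0000 0.0000 0.0000
    outer loop
      vertex 8.97 0.00 0.00
      vertex 8.97 9.45 6.43
      vertex 8.97 0.00 6.43
    endloop
  endfacet
endsolid part

The G0 Z moves step by Δz≈1.07 mm. Every layer's G1 loop is the same polygon, so the solid is a straight extrusion of it from z=0 to z≈6.43. Closing with flat bottom and top caps and triangulating gives 12 facets — a rectangular box, roughly 8.97 × 9.45 mm footprint and 6.43 mm tall.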